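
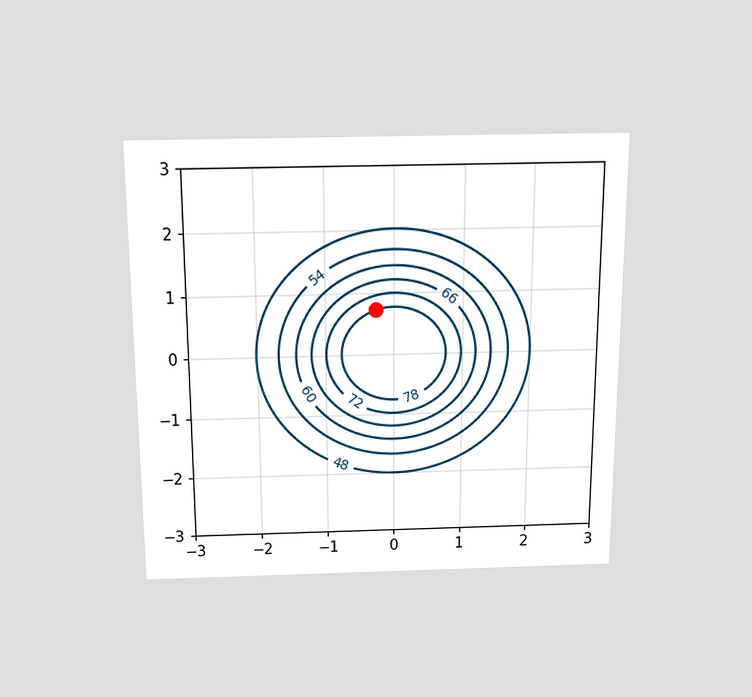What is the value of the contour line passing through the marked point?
The chart is viewed slightly from above. The marked point sits on the contour labelled 78.

78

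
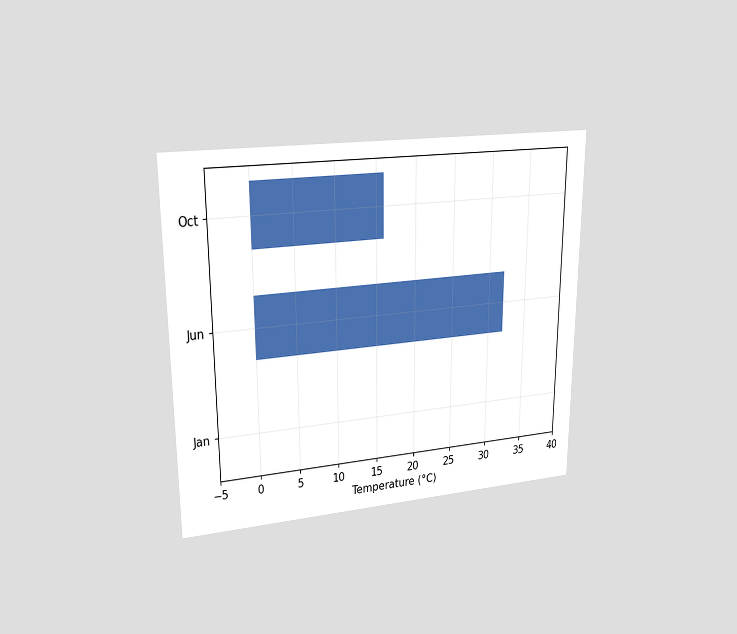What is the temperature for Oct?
The chart is viewed at a slight angle. Reading along the chart's x-axis, the Oct bar reaches 16°C.

16°C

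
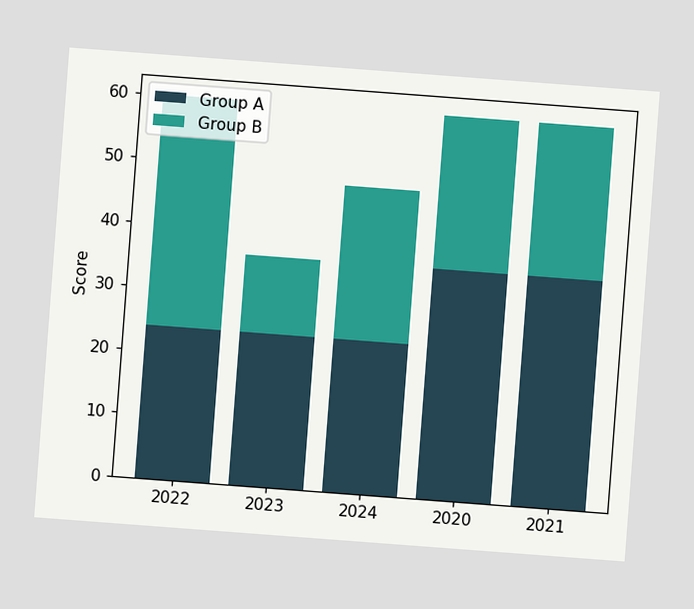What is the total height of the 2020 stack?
60

The chart is tilted about 4° clockwise. The 2020 stack's top reaches 60 on the y-axis.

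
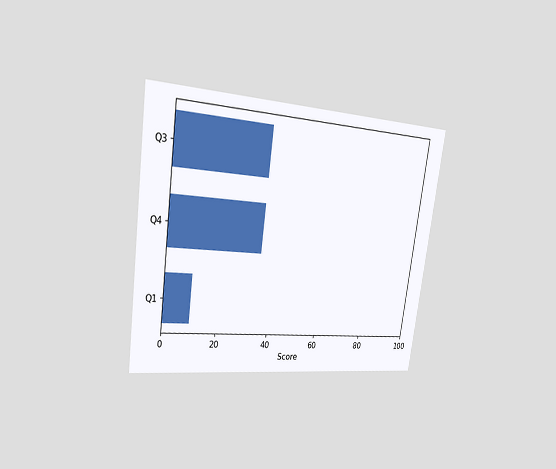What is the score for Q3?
The chart is tilted about 8° clockwise and viewed slightly from the left. Reading along the chart's x-axis, the Q3 bar reaches 35.

35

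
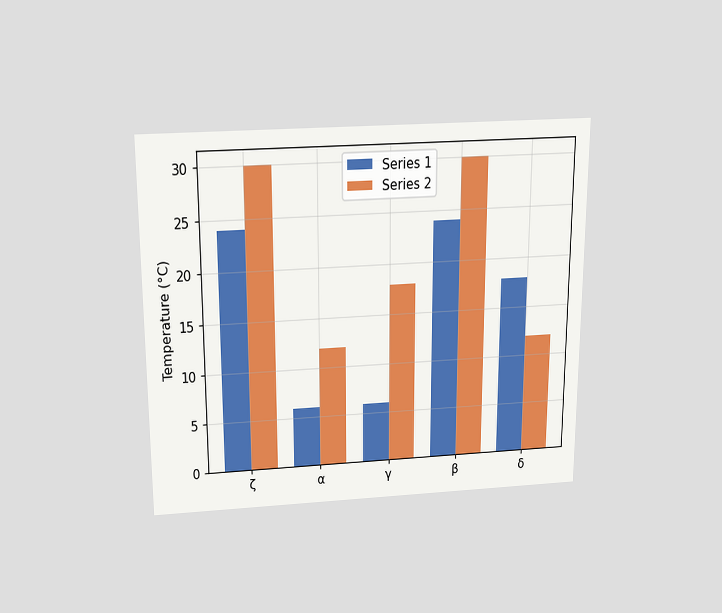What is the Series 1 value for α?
The chart is viewed slightly from above. The Series 1 bar at α reaches 6°C on the y-axis.

6°C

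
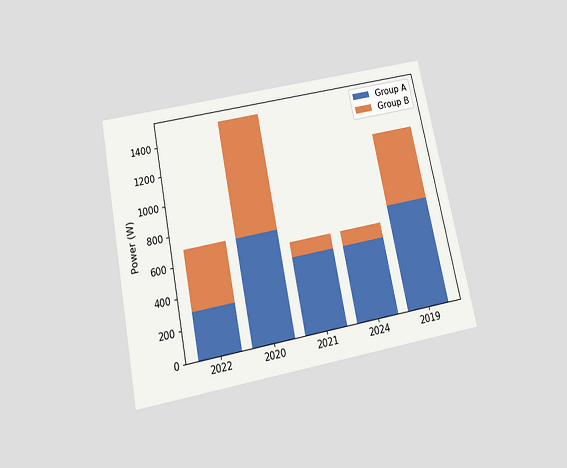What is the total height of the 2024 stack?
The chart is tilted about 11° counter-clockwise and viewed slightly from below. The 2024 stack's top reaches 600W on the y-axis.

600W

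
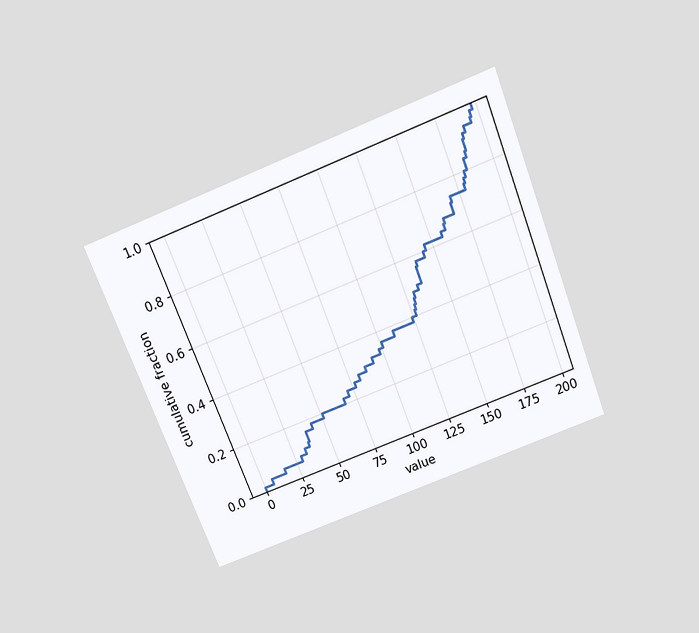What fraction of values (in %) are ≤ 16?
6%

The chart is tilted about 21° counter-clockwise and viewed slightly from above. At x=16 the ECDF step is at 6%.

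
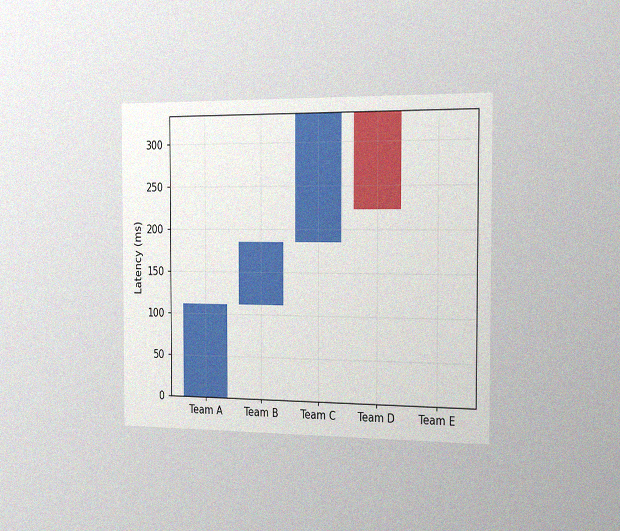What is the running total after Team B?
185ms

The chart is viewed slightly from the right, with some photo noise. After Team B the running total reaches 185ms.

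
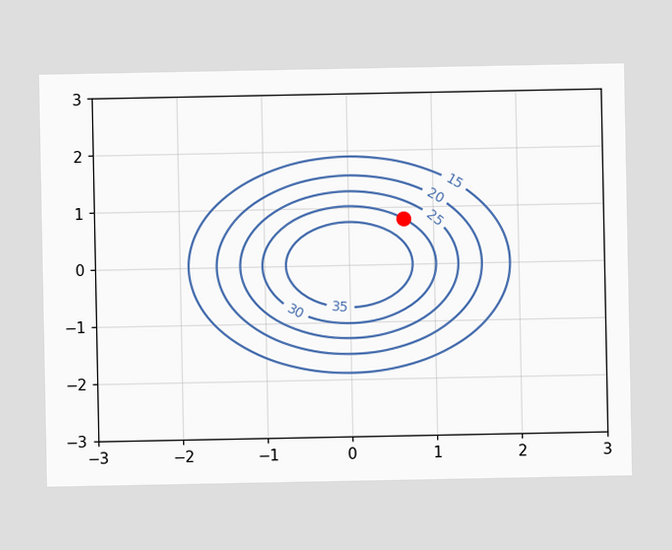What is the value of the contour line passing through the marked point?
30

The marked point sits on the contour labelled 30.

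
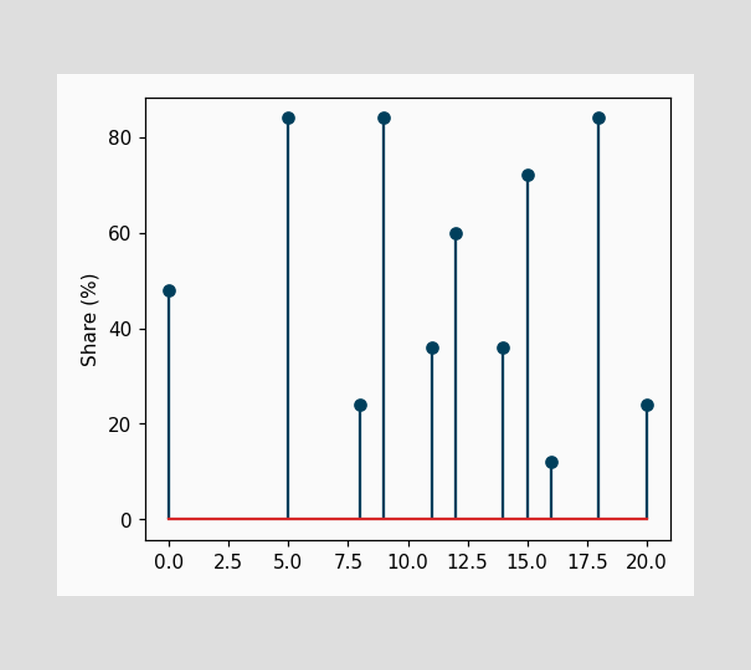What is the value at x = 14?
The stem at x=14 reaches 36%.

36%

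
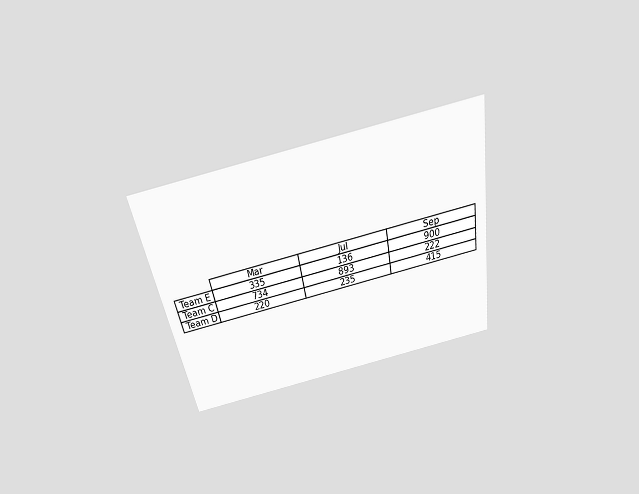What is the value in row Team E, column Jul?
136

The chart is tilted about 10° counter-clockwise and viewed slightly from above. The (Team E, Jul) cell reads 136.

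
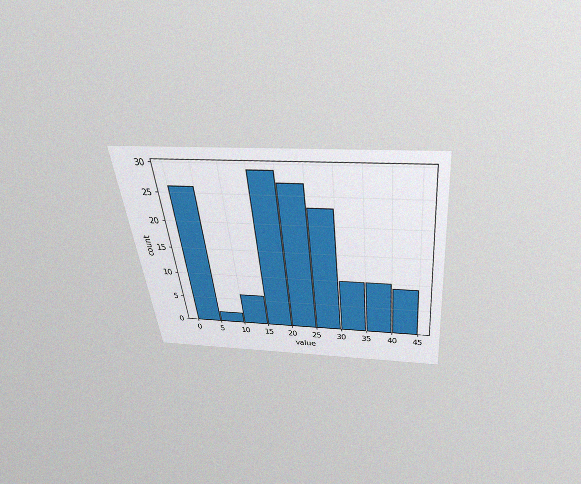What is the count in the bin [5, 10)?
The chart is tilted about 6° counter-clockwise and viewed slightly from above, with some photo noise. The [5, 10) bin has height 2.

2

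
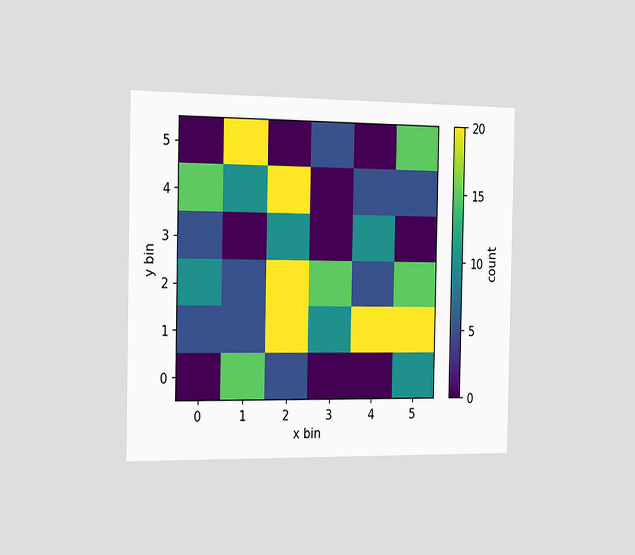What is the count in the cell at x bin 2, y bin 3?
The chart is viewed slightly from the left. Matching the cell (2, 3) against the colorbar gives 10.

10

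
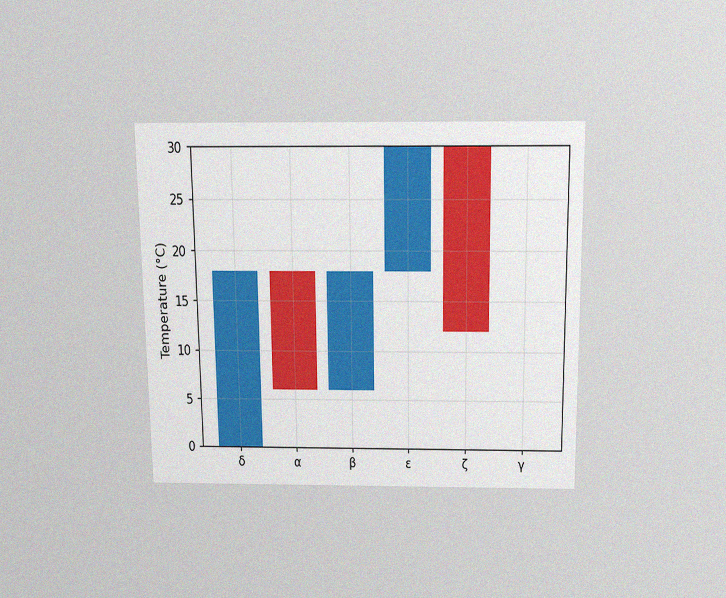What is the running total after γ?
The chart is viewed slightly from above, with some photo noise. After γ the running total reaches 12°C.

12°C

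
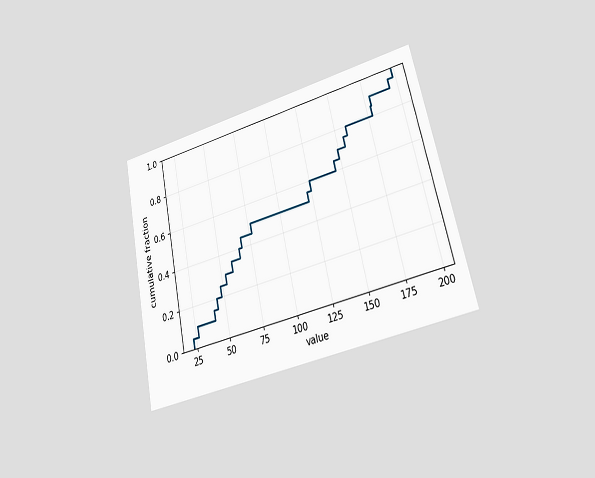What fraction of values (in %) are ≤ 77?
50%

The chart is tilted about 12° counter-clockwise and viewed at a slight angle. At x=77 the ECDF step is at 50%.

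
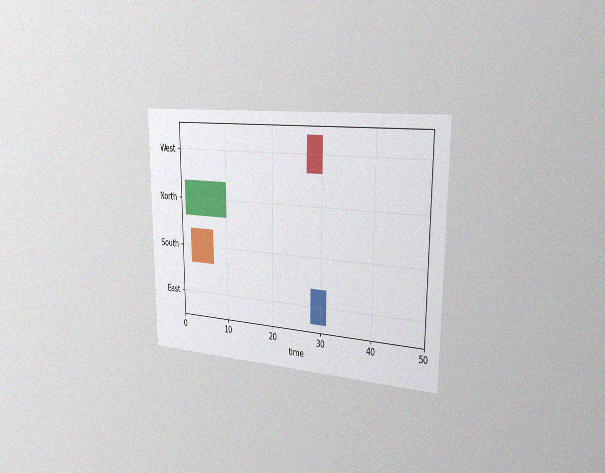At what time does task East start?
28

The chart is viewed slightly from the right, with some photo noise. The East bar begins at t=28.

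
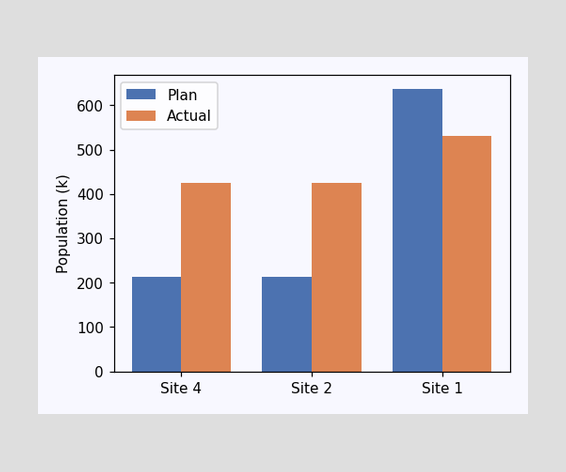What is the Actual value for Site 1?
The Actual bar at Site 1 reaches 530k on the y-axis.

530k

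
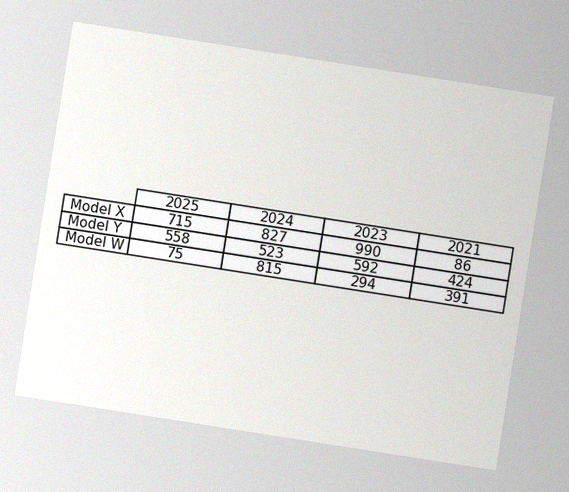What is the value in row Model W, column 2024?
815

The chart is tilted about 9° clockwise, with some photo noise. The (Model W, 2024) cell reads 815.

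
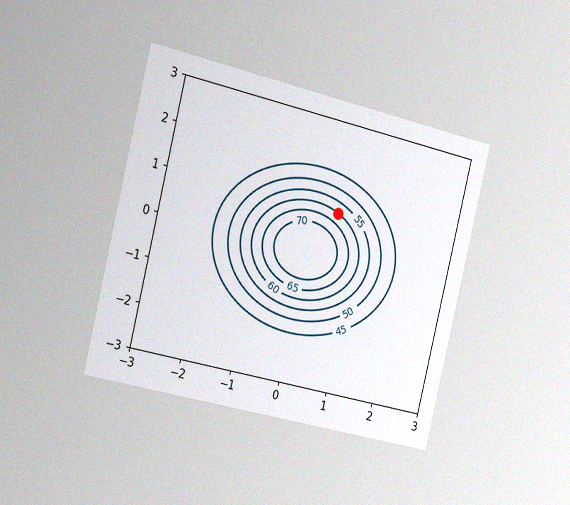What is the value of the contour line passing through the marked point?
60

The chart is tilted about 13° clockwise and viewed slightly from the left, with some photo noise. The marked point sits on the contour labelled 60.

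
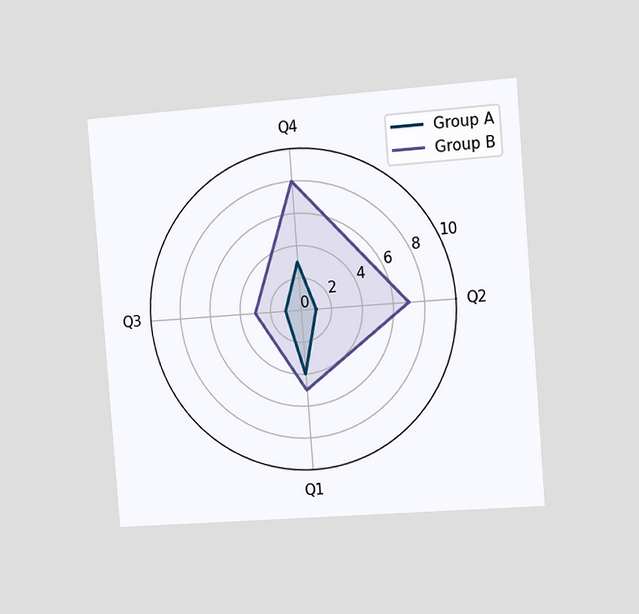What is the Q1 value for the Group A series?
4

The chart is tilted about 4° counter-clockwise and viewed slightly from the right. On the Q1 axis, Group A reaches 4.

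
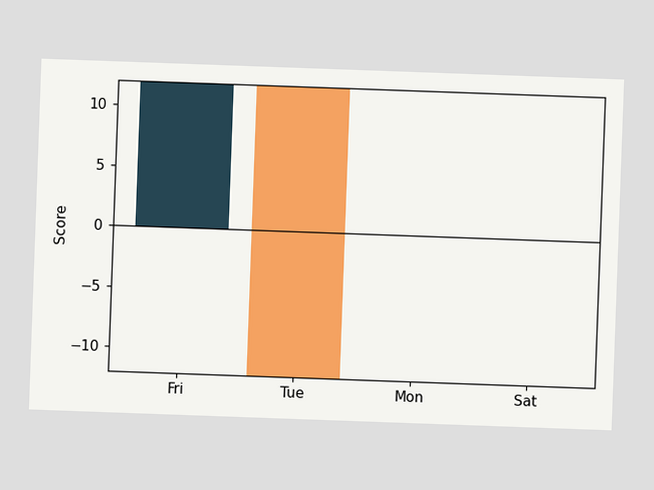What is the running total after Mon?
The chart is tilted about 2° clockwise. After Mon the running total reaches -12.

-12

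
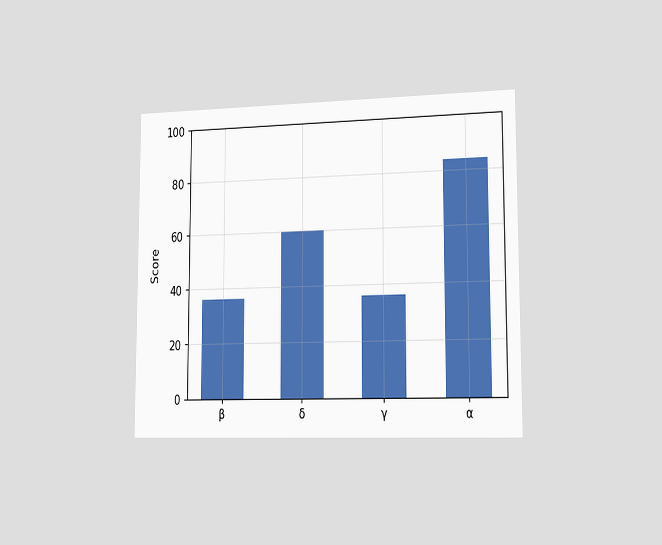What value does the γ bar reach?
36

The chart is viewed slightly from the right. Reading along the chart's y-axis, the γ bar reaches 36.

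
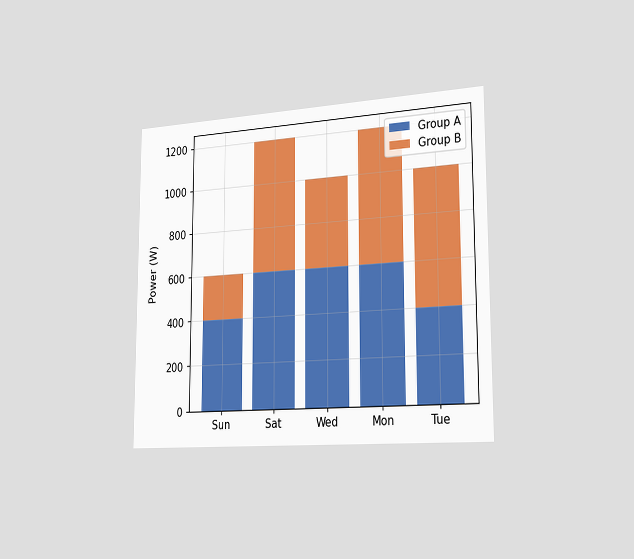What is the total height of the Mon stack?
The chart is viewed slightly from the right. The Mon stack's top reaches 1200W on the y-axis.

1200W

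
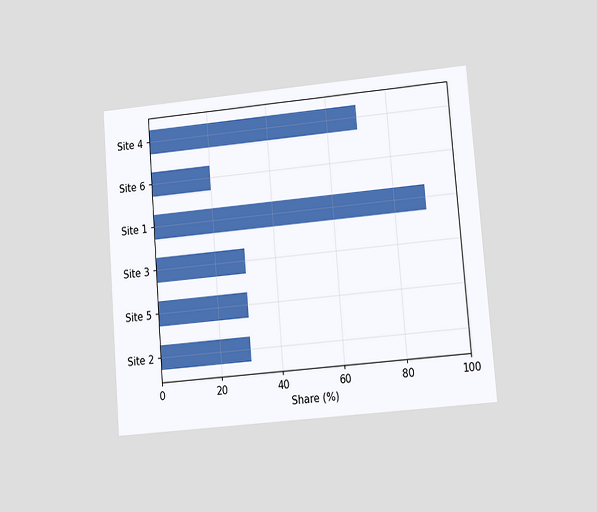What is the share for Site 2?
The chart is tilted about 5° counter-clockwise and viewed at a slight angle. Reading along the chart's x-axis, the Site 2 bar reaches 30%.

30%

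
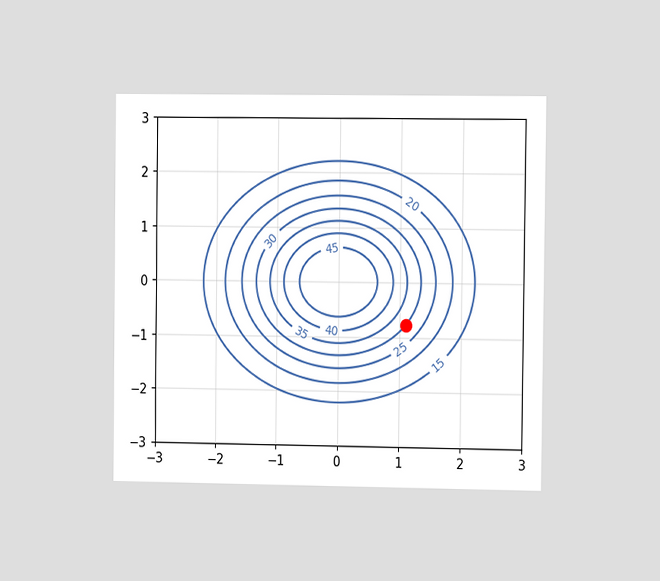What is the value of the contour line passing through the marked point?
30

The chart is viewed slightly from the right. The marked point sits on the contour labelled 30.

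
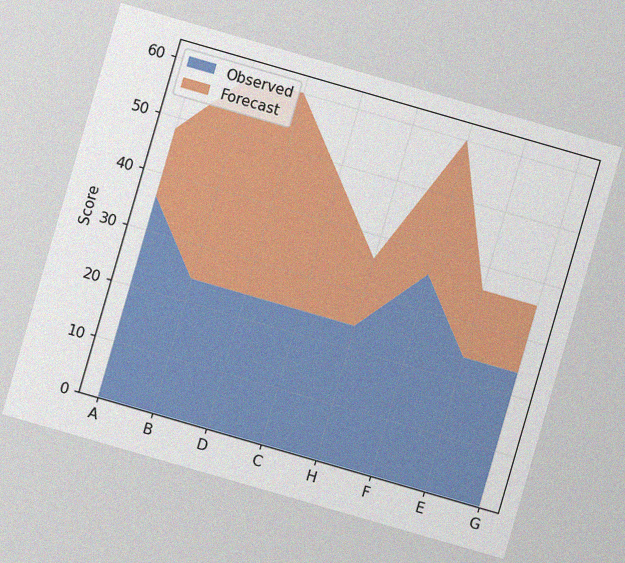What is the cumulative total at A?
48

The chart is tilted about 16° clockwise, with some photo noise. The stacked total at A reaches 48.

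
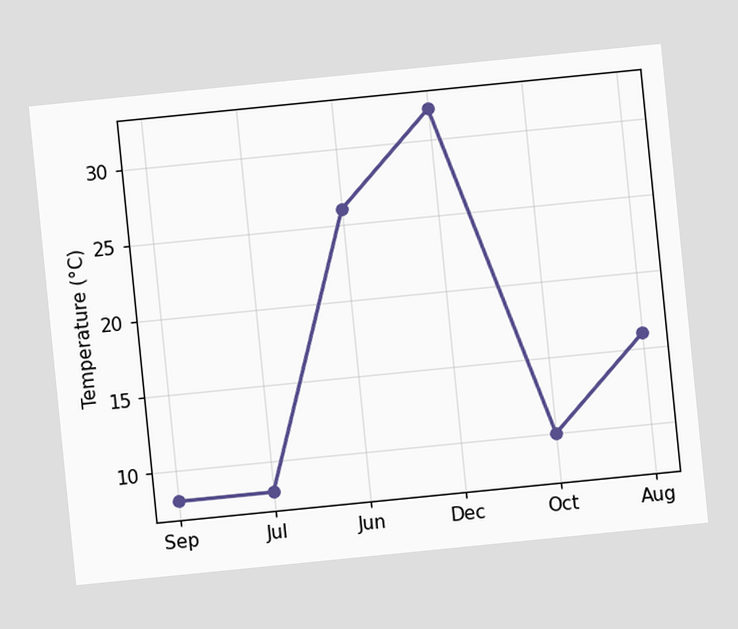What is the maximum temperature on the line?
The chart is tilted about 6° counter-clockwise. The highest point is at Dec, and reading across to the y-axis gives 32°C.

32°C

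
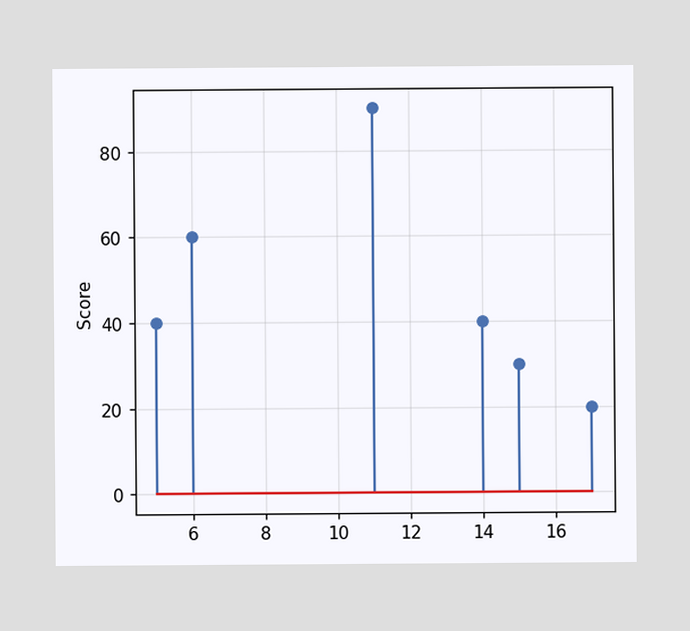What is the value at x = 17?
20

The stem at x=17 reaches 20.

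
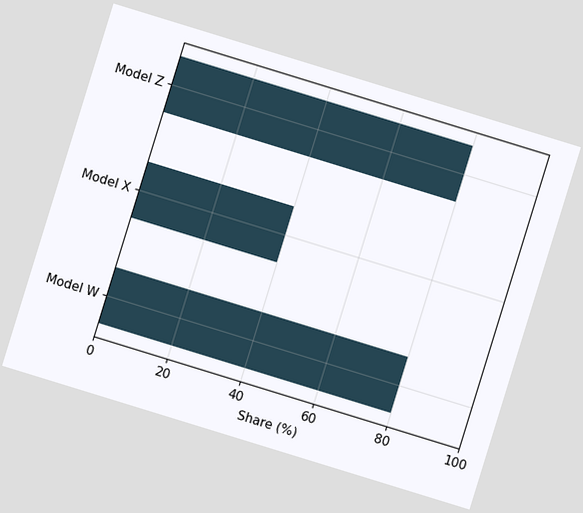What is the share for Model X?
The chart is tilted about 17° clockwise. Reading along the chart's x-axis, the Model X bar reaches 40%.

40%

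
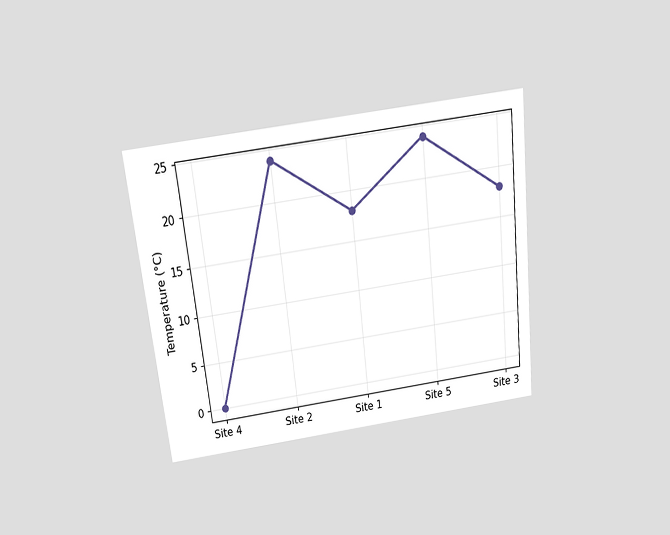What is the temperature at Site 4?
0°C

The chart is tilted about 6° counter-clockwise and viewed slightly from above. At Site 4, the line is at 0°C.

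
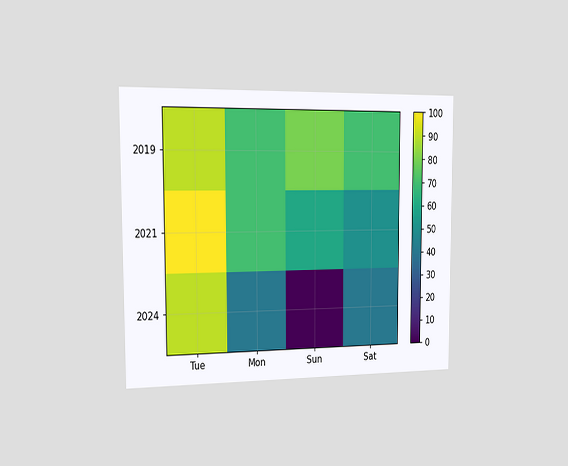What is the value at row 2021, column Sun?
The chart is viewed slightly from the left. Matching cell (2021, Sun) against the colorbar gives 60.

60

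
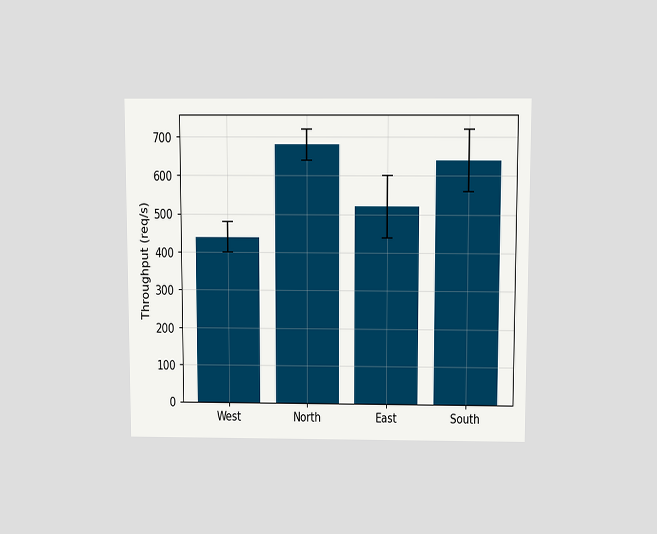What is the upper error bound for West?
480req/s

The chart is viewed slightly from above. The West bar's upper whisker reaches 480req/s.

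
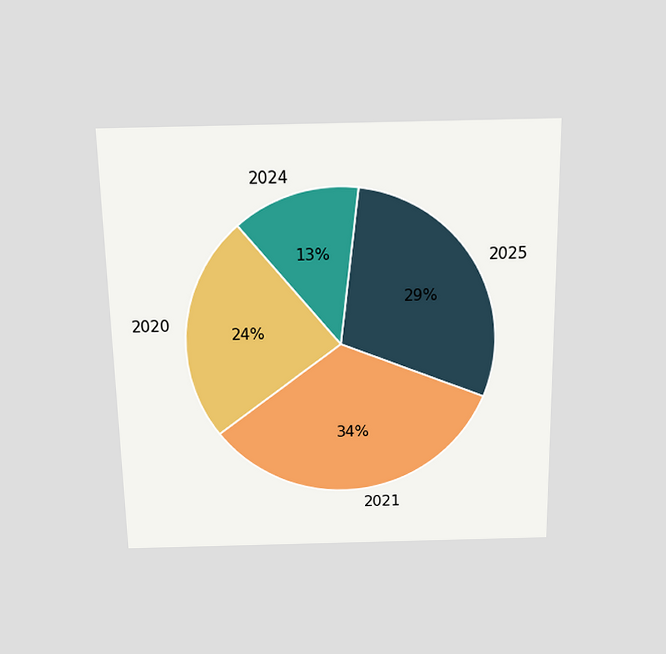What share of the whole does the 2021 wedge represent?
34%

The chart is viewed slightly from above. The 2021 slice takes up 34% of the pie.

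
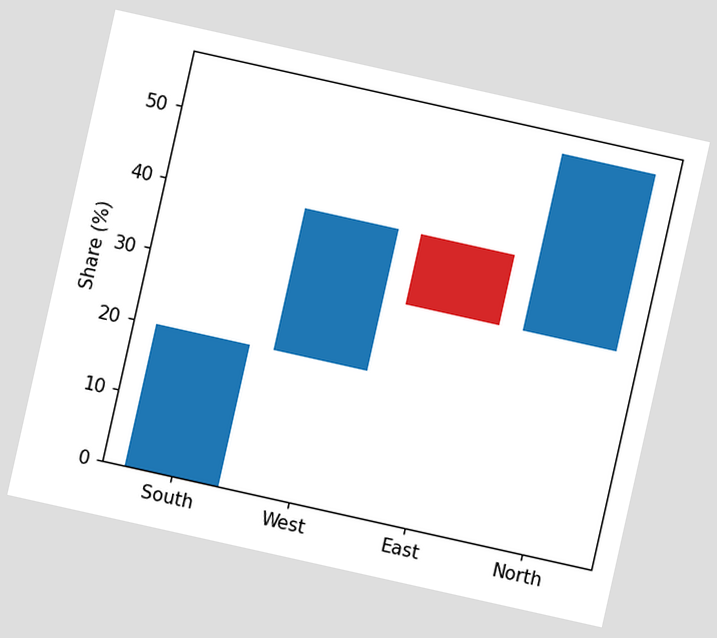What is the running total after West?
40%

The chart is tilted about 13° clockwise. After West the running total reaches 40%.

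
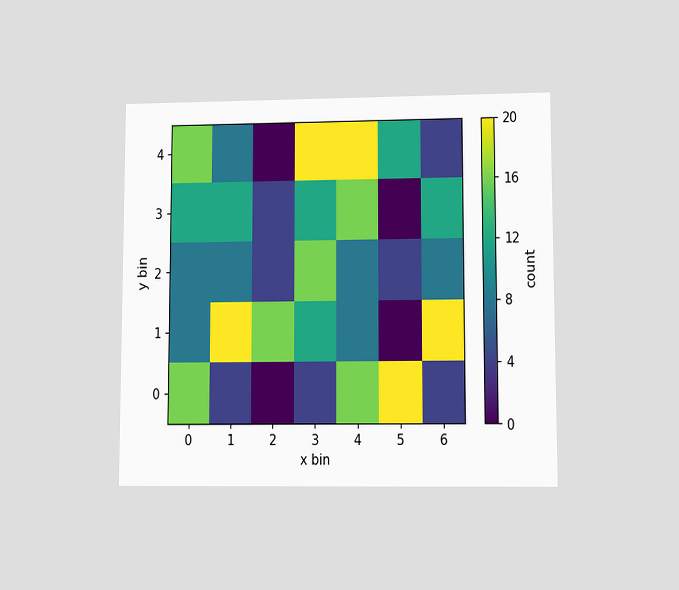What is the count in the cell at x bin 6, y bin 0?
4

The chart is viewed at a slight angle. Matching the cell (6, 0) against the colorbar gives 4.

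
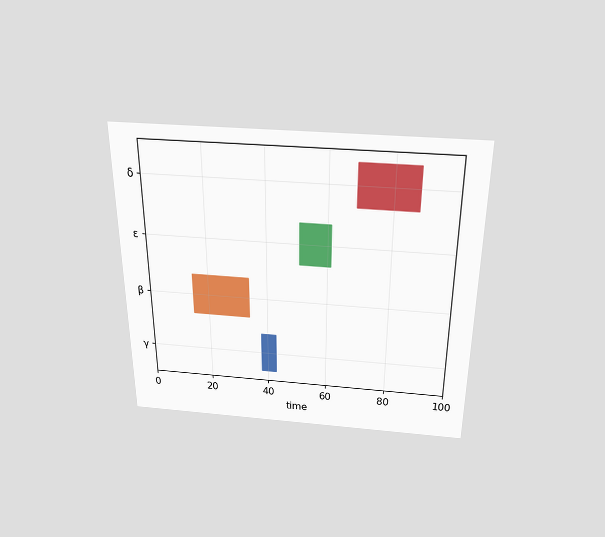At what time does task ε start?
51

The chart is viewed slightly from above. The ε bar begins at t=51.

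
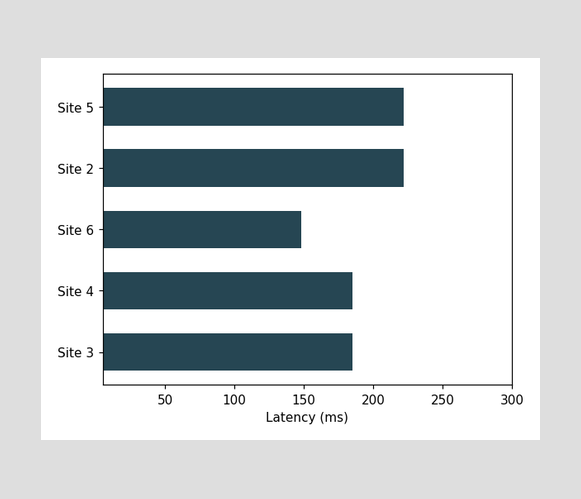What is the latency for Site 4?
185ms

Reading along the chart's x-axis, the Site 4 bar reaches 185ms.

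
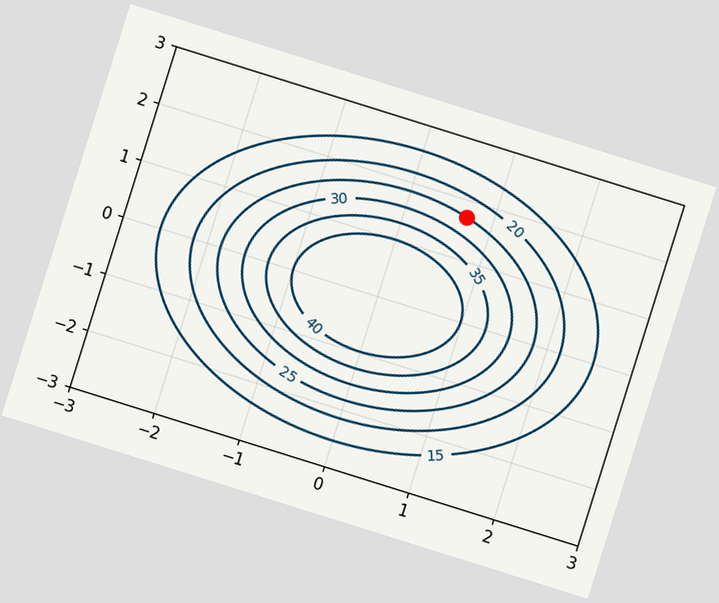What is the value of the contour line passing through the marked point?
The chart is tilted about 17° clockwise. The marked point sits on the contour labelled 25.

25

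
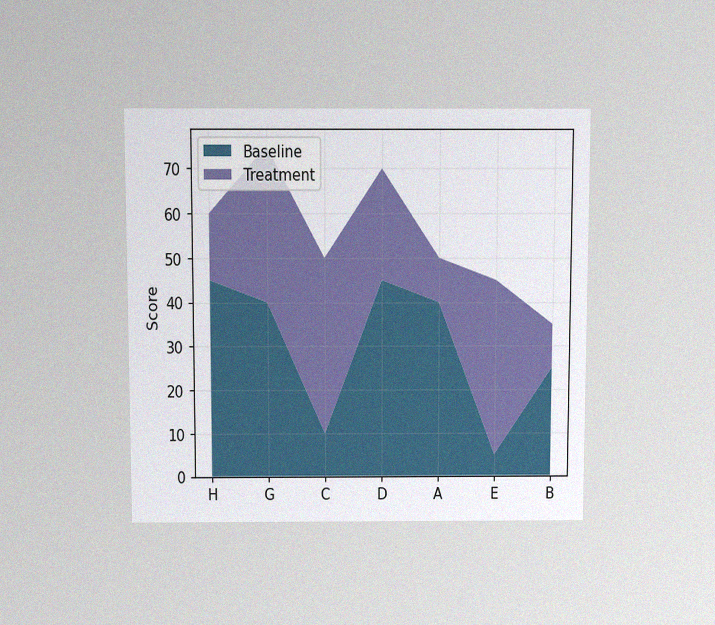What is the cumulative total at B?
35

The chart is viewed slightly from above, with some photo noise. The stacked total at B reaches 35.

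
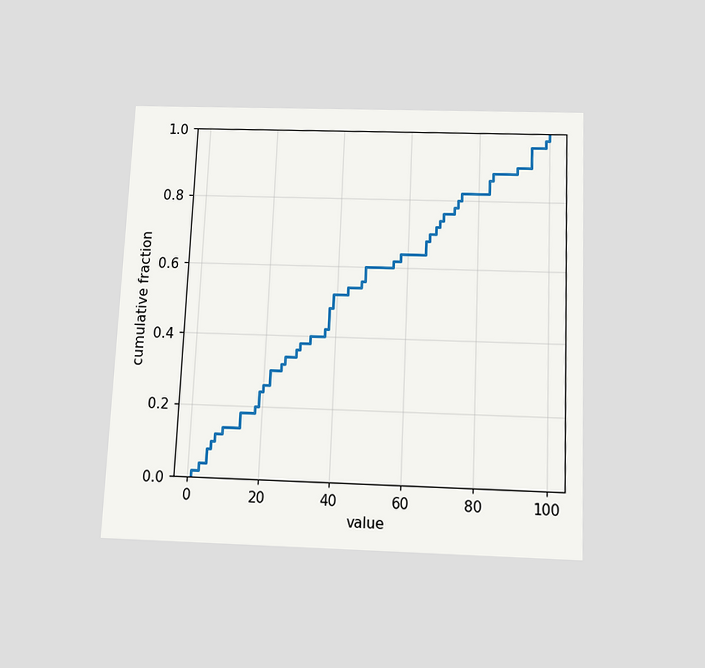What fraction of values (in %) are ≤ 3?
4%

The chart is tilted about 3° clockwise and viewed slightly from below. At x=3 the ECDF step is at 4%.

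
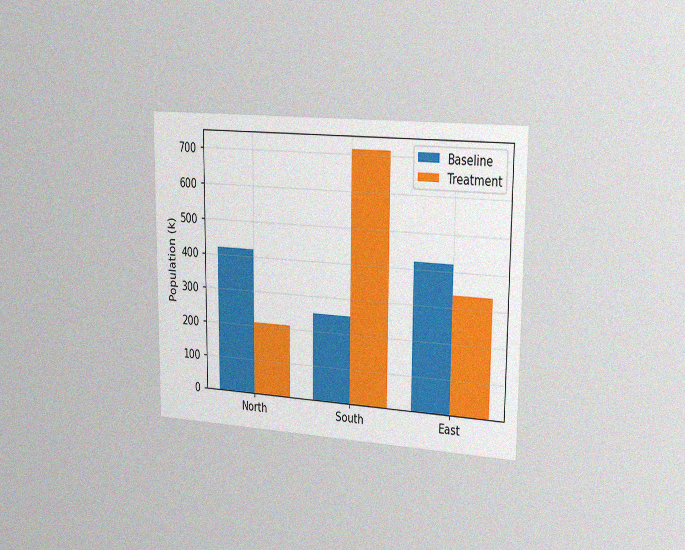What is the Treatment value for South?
The chart is viewed slightly from the right, with some photo noise. The Treatment bar at South reaches 714k on the y-axis.

714k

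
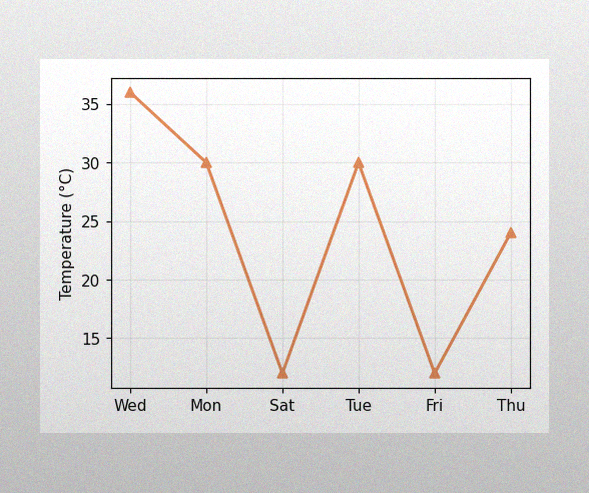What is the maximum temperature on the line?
The image has some photo noise and uneven lighting. The highest point is at Wed, and reading across to the y-axis gives 36°C.

36°C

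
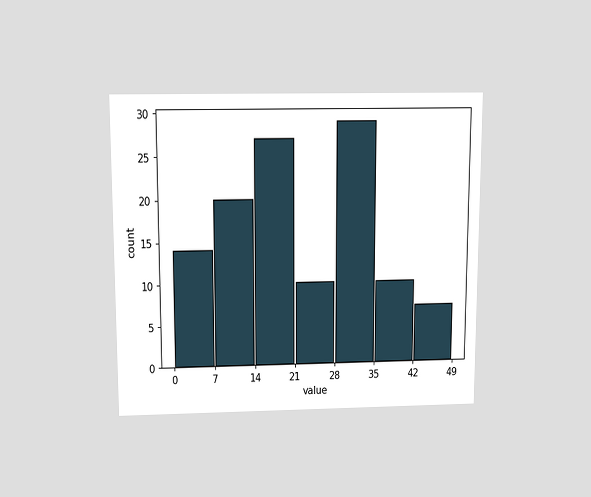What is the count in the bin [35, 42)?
10

The chart is viewed slightly from above. The [35, 42) bin has height 10.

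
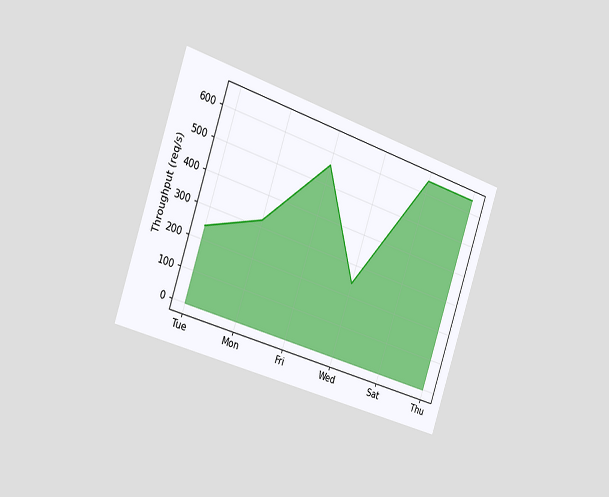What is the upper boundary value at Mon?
The chart is tilted about 19° clockwise and viewed slightly from the left. At Mon the upper boundary is at 320req/s.

320req/s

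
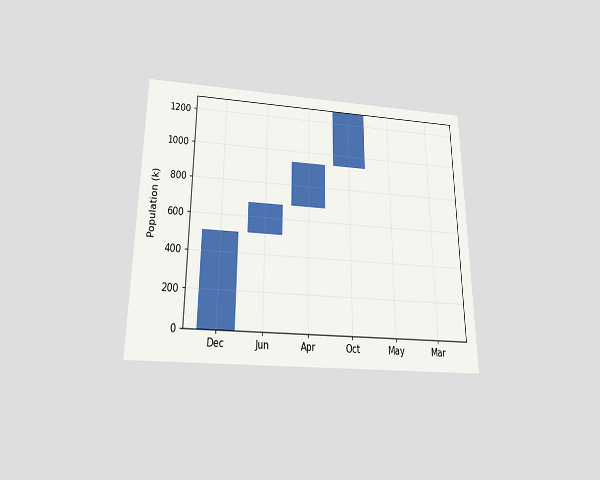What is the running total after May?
1275k

The chart is viewed slightly from below. After May the running total reaches 1275k.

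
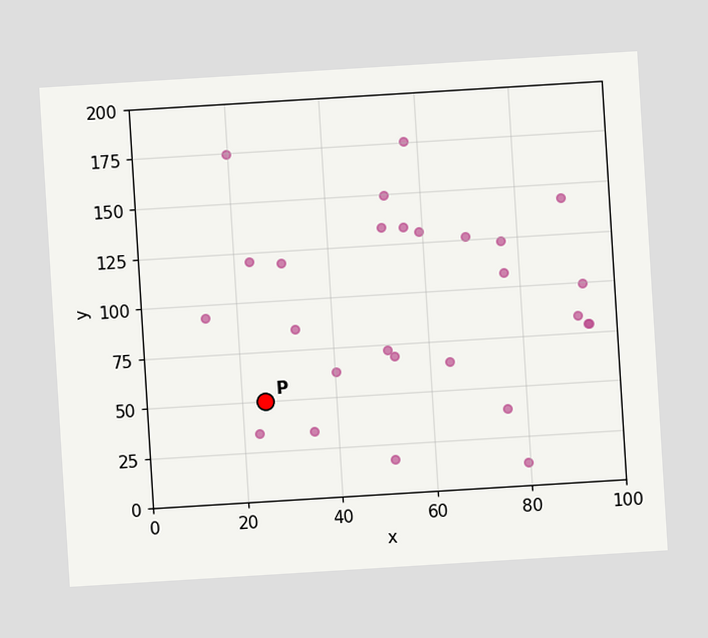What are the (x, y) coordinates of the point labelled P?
(25, 50)

The chart is tilted about 4° counter-clockwise. Following the gridlines from P to each axis, P sits at (25, 50).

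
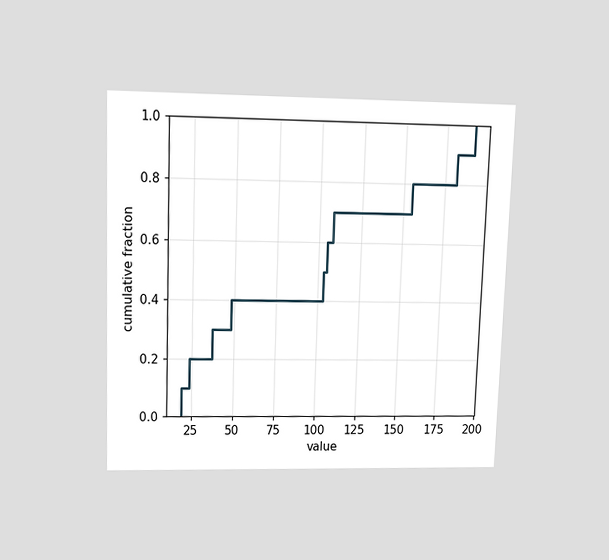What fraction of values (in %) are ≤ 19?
10%

The chart is viewed slightly from above. At x=19 the ECDF step is at 10%.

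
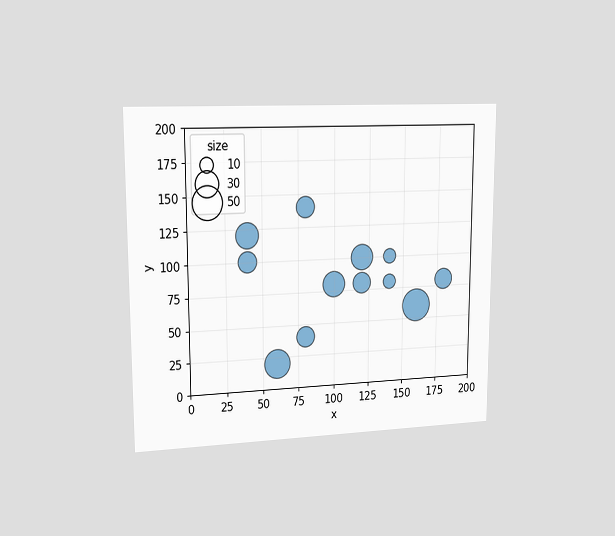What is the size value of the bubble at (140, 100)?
The chart is viewed slightly from the left. Matching the bubble at (140, 100) against the size legend gives 10.

10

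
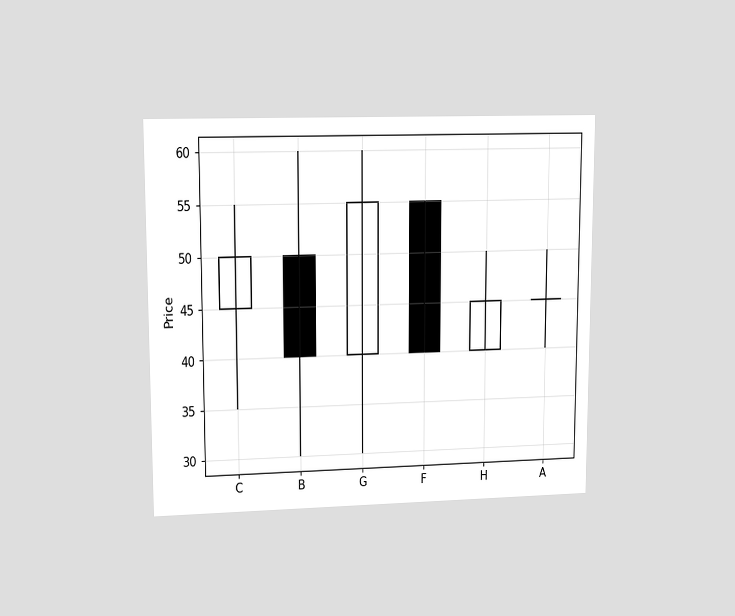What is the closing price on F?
The chart is viewed at a slight angle. The F candle closes at 40.

40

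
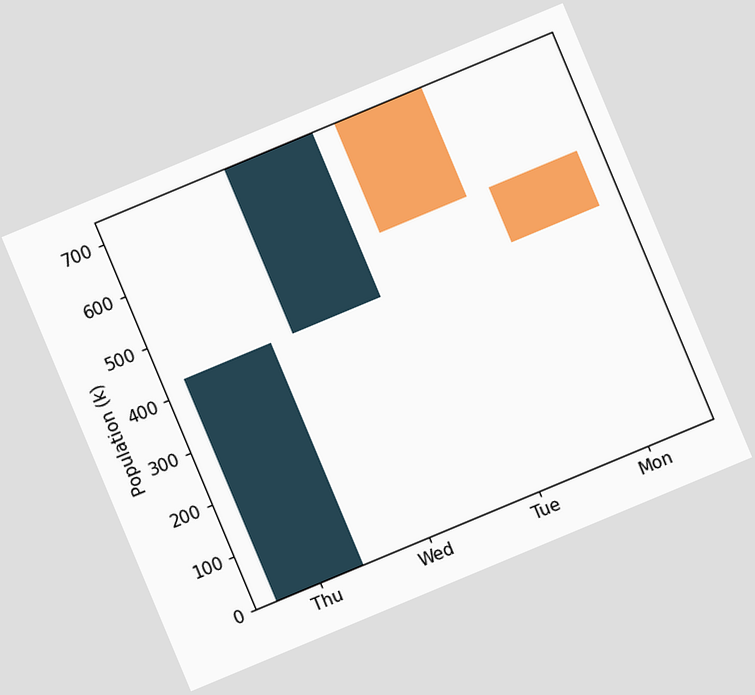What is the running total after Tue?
530k

The chart is tilted about 23° counter-clockwise. After Tue the running total reaches 530k.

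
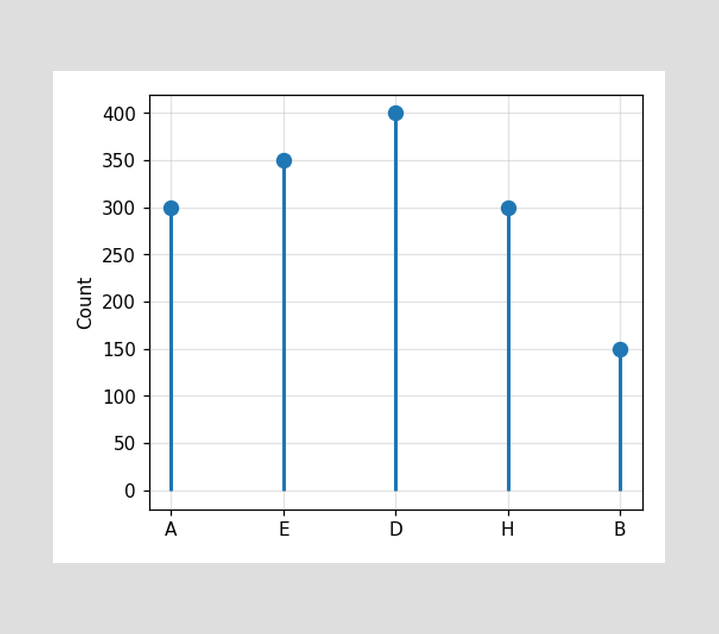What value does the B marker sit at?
The B marker sits at 150.

150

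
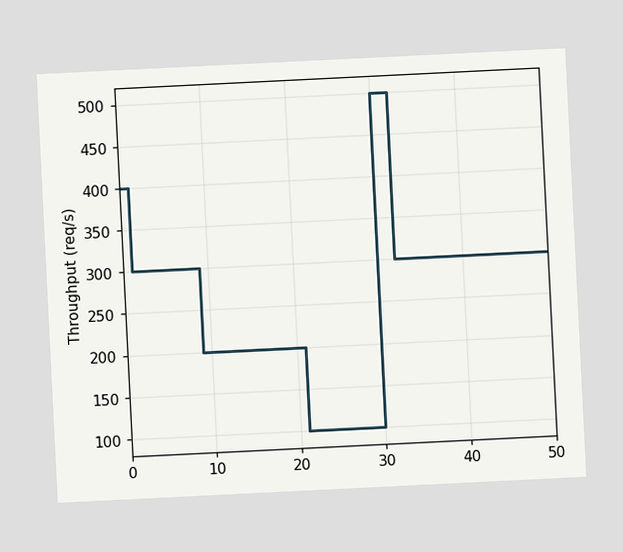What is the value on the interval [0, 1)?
The chart is tilted about 3° counter-clockwise. On [0, 1) the step sits at 400req/s.

400req/s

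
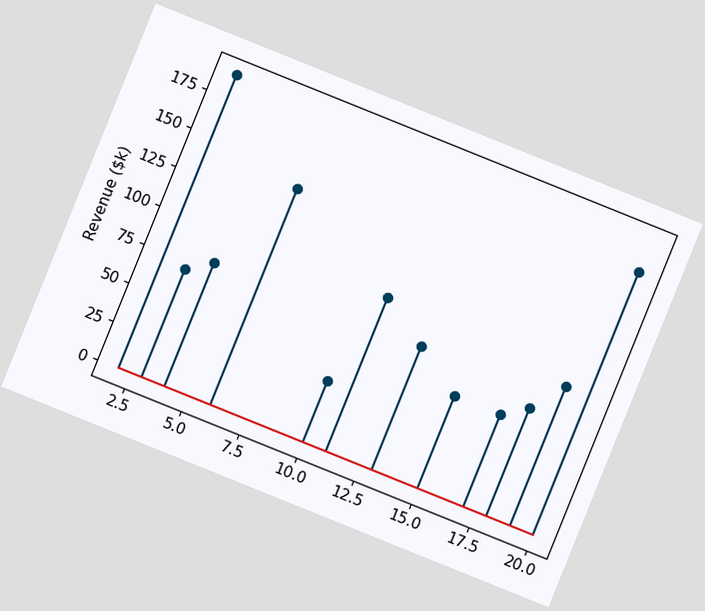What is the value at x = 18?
The chart is tilted about 22° clockwise. The stem at x=18 reaches $70k.

$70k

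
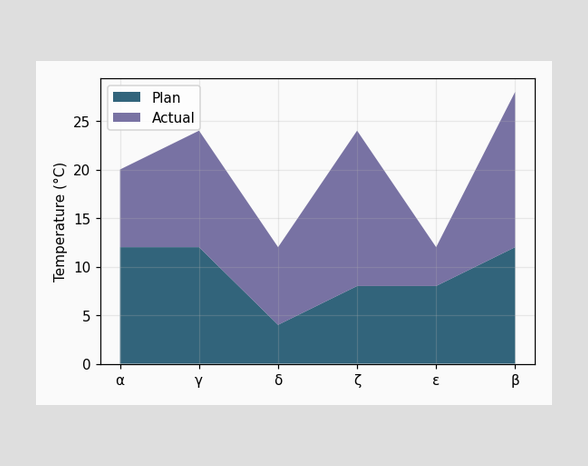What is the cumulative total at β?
The stacked total at β reaches 28°C.

28°C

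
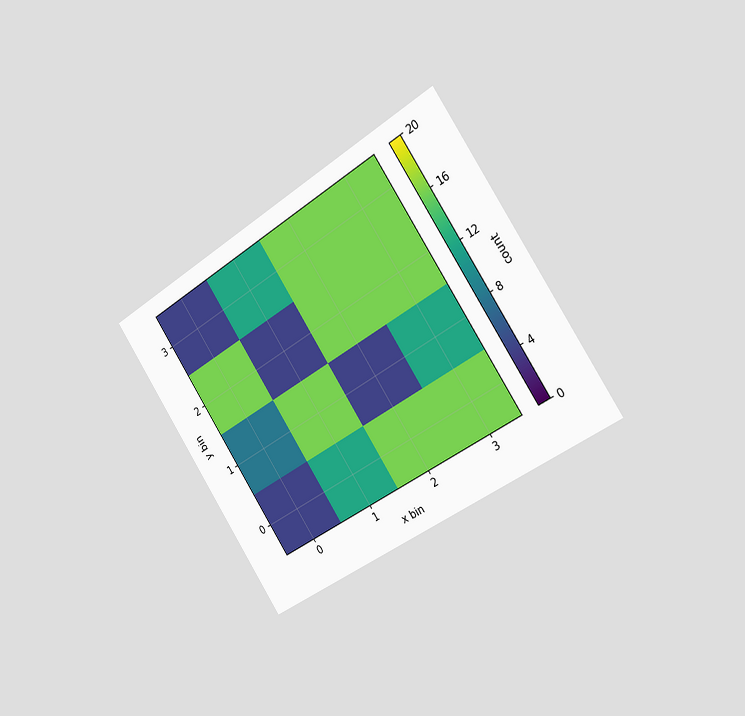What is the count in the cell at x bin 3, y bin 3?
The chart is tilted about 33° counter-clockwise and viewed slightly from the right. Matching the cell (3, 3) against the colorbar gives 16.

16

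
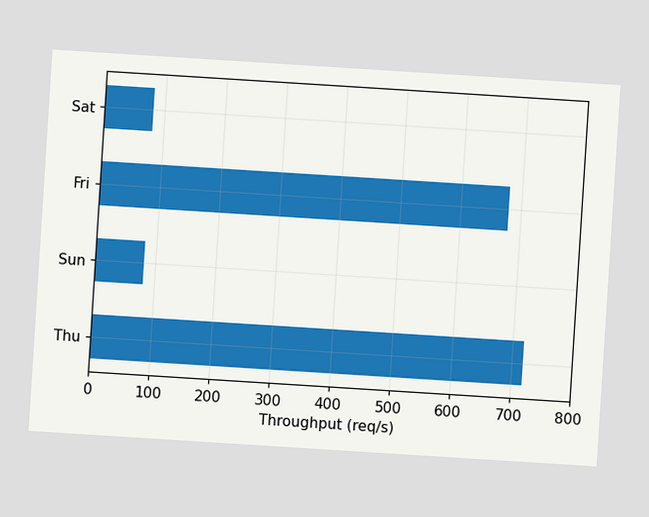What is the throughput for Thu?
The chart is tilted about 4° clockwise. Reading along the chart's x-axis, the Thu bar reaches 720req/s.

720req/s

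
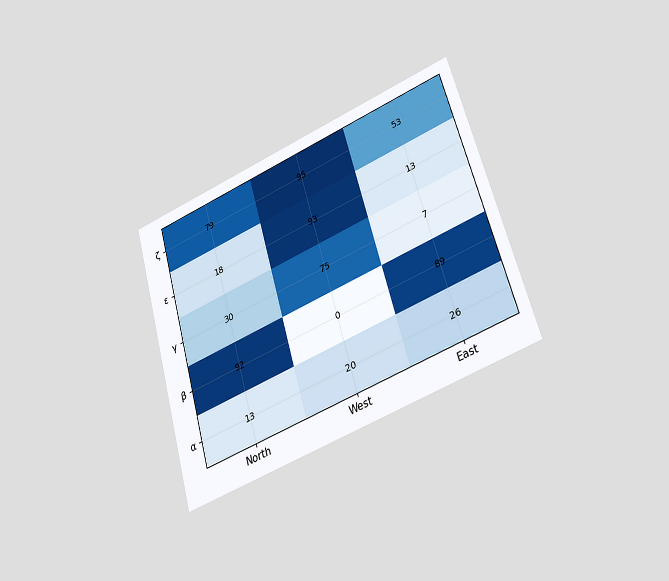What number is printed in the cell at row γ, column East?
The chart is tilted about 16° counter-clockwise and viewed at a slight angle. The (γ, East) cell reads 7.

7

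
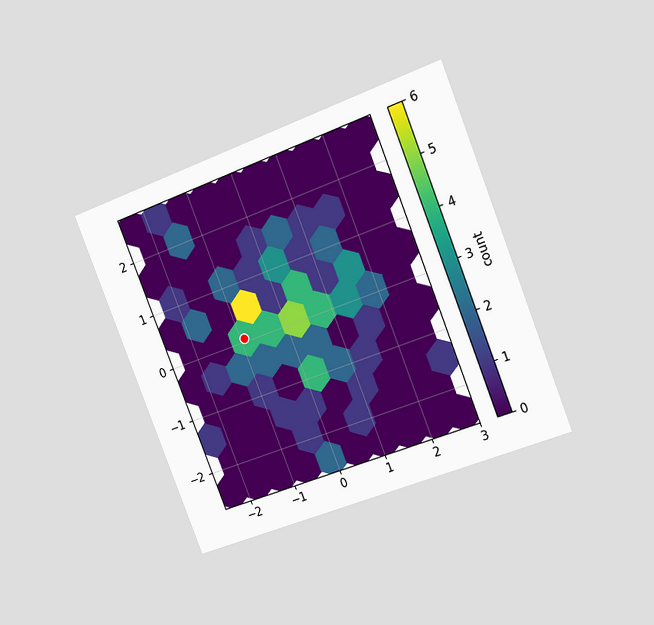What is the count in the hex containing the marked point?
The chart is tilted about 21° counter-clockwise and viewed slightly from the right. The marked hex reads 4 on the colorbar.

4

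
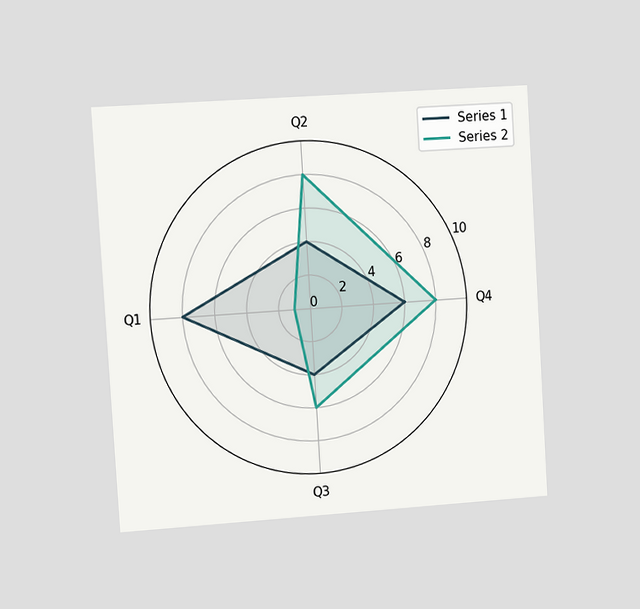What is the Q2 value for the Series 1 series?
The chart is tilted about 4° counter-clockwise and viewed at a slight angle. On the Q2 axis, Series 1 reaches 4.

4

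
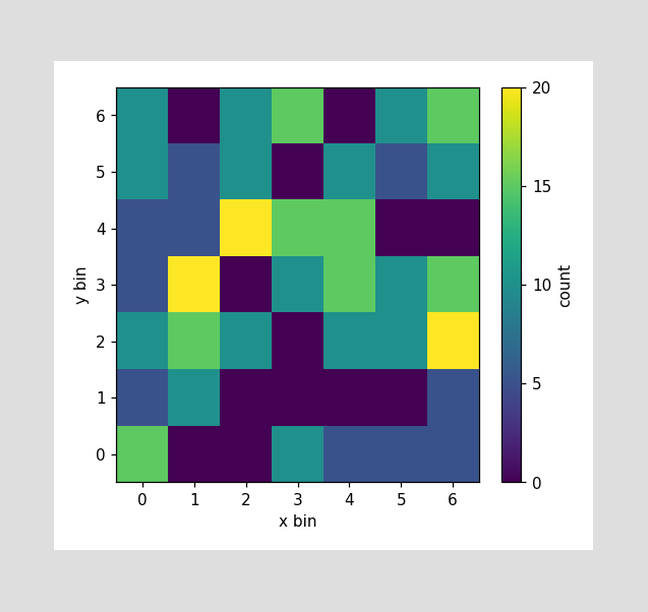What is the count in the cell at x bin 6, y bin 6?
Matching the cell (6, 6) against the colorbar gives 15.

15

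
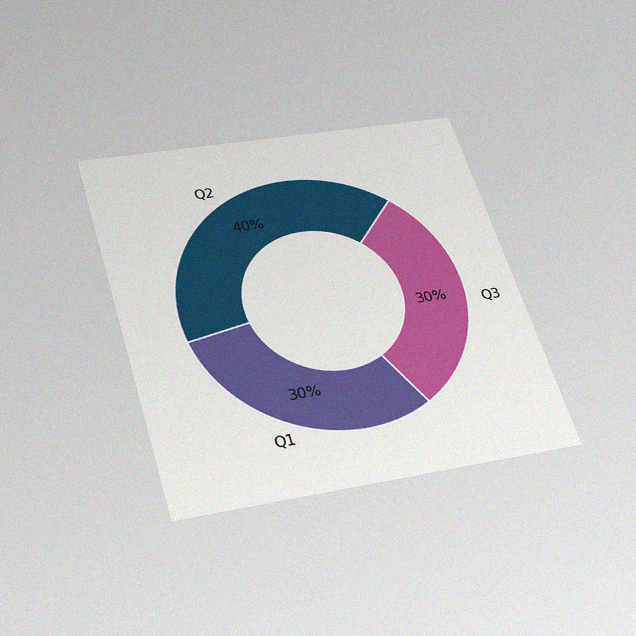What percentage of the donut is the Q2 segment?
The chart is tilted about 16° counter-clockwise and viewed slightly from below, with some photo noise. The Q2 segment takes up 40% of the ring.

40%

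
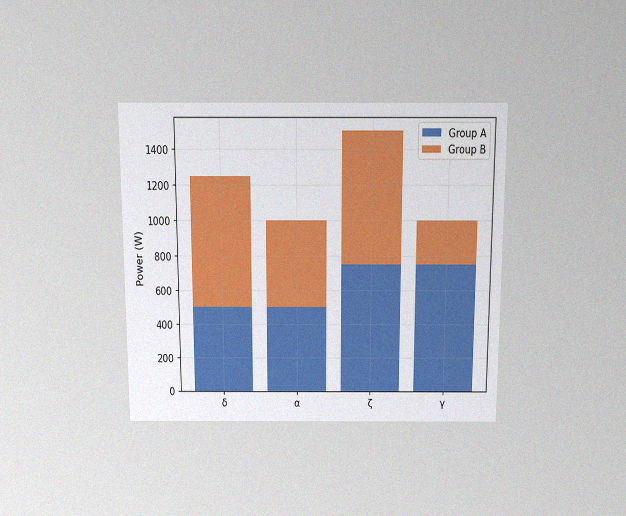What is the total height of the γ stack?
The chart is viewed slightly from above, with some photo noise. The γ stack's top reaches 1000W on the y-axis.

1000W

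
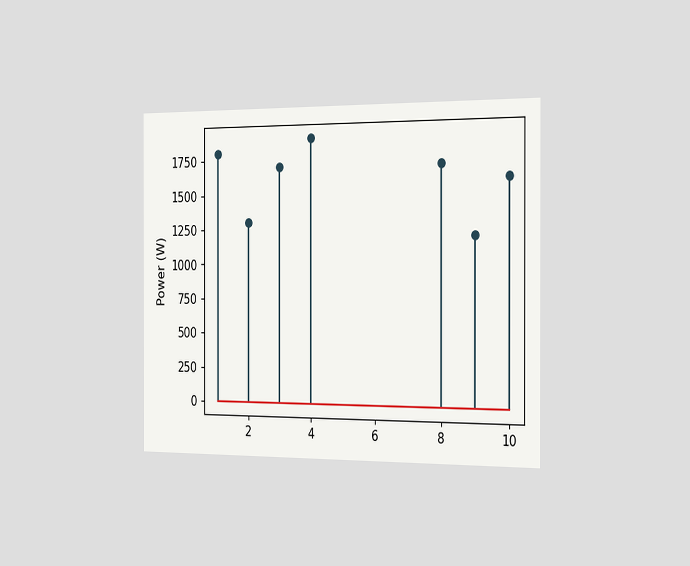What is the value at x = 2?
The chart is viewed slightly from the right. The stem at x=2 reaches 1300W.

1300W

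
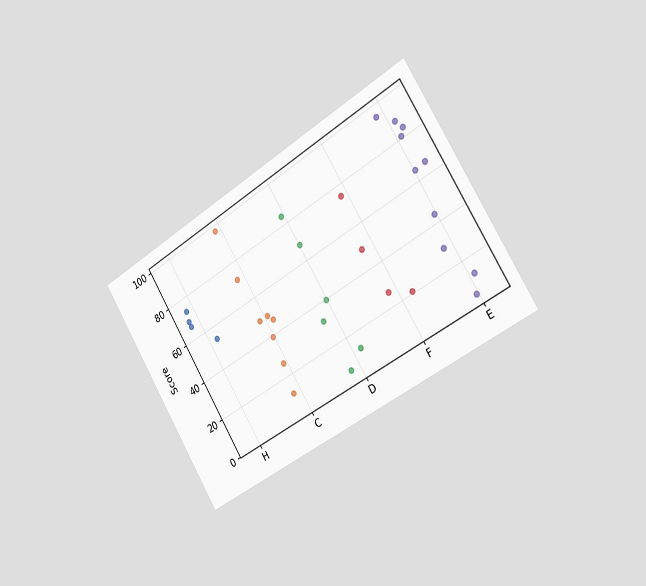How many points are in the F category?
The chart is tilted about 31° counter-clockwise and viewed slightly from the right. Counting the markers in the F column gives 4.

4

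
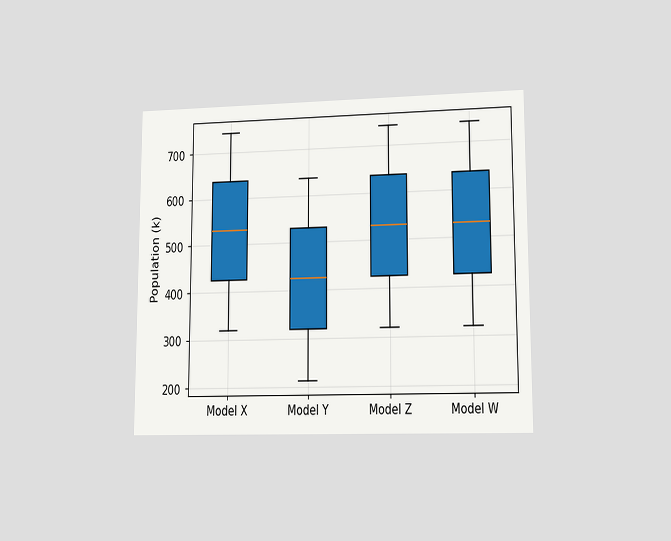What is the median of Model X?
The chart is viewed at a slight angle. The median line in the Model X box sits at 530k.

530k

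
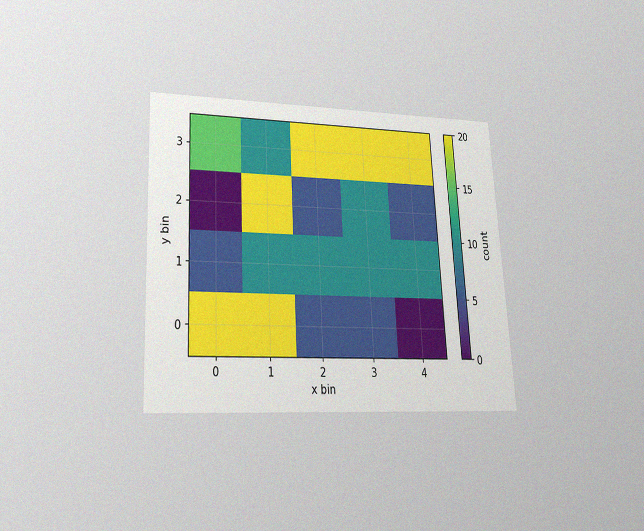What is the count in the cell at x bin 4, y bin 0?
The chart is tilted about 3° counter-clockwise and viewed slightly from below, with some photo noise. Matching the cell (4, 0) against the colorbar gives 0.

0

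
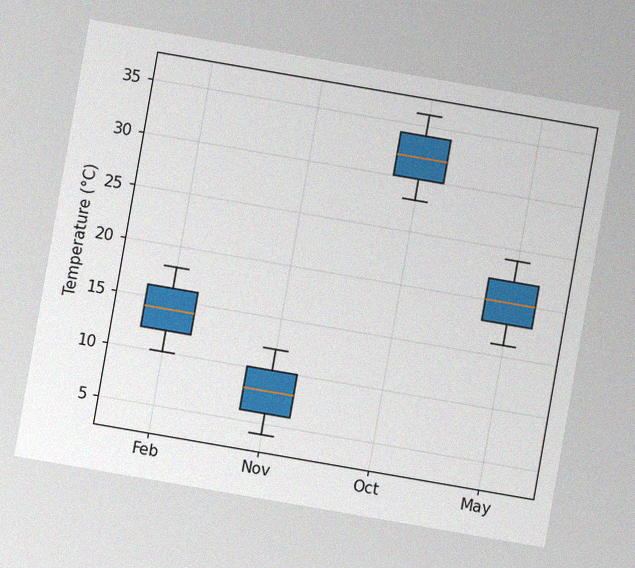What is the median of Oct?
32°C

The chart is tilted about 10° clockwise, with some photo noise. The median line in the Oct box sits at 32°C.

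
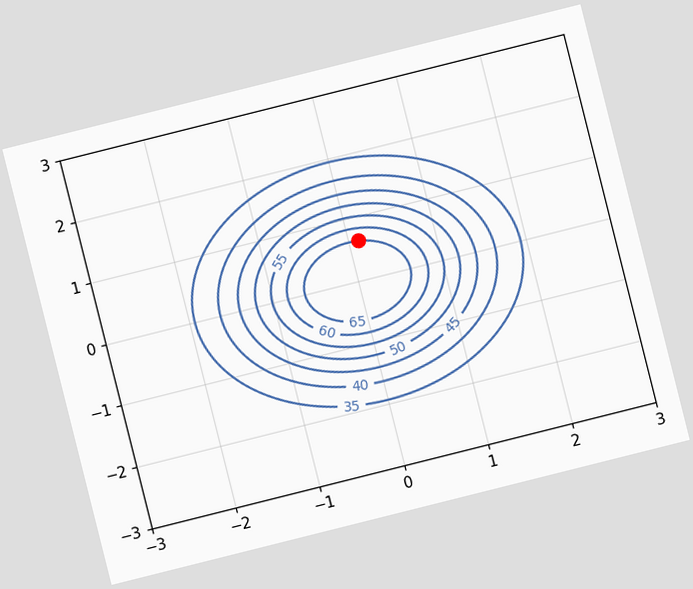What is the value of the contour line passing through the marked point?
The chart is tilted about 14° counter-clockwise. The marked point sits on the contour labelled 65.

65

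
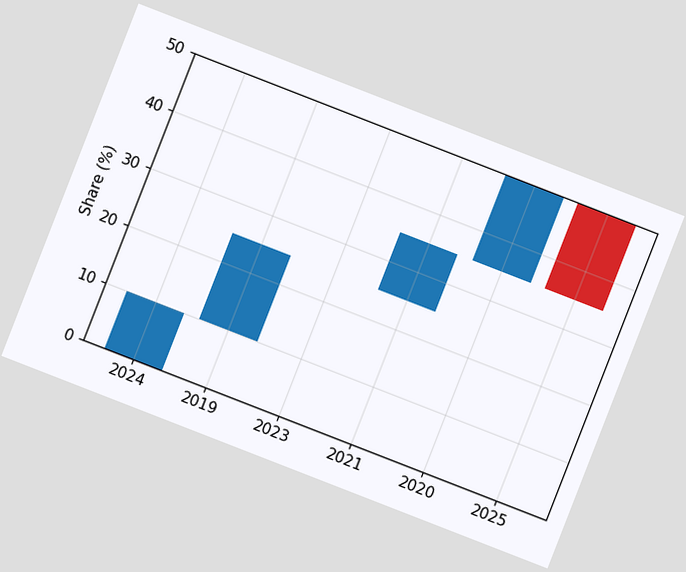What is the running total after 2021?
35%

The chart is tilted about 21° clockwise. After 2021 the running total reaches 35%.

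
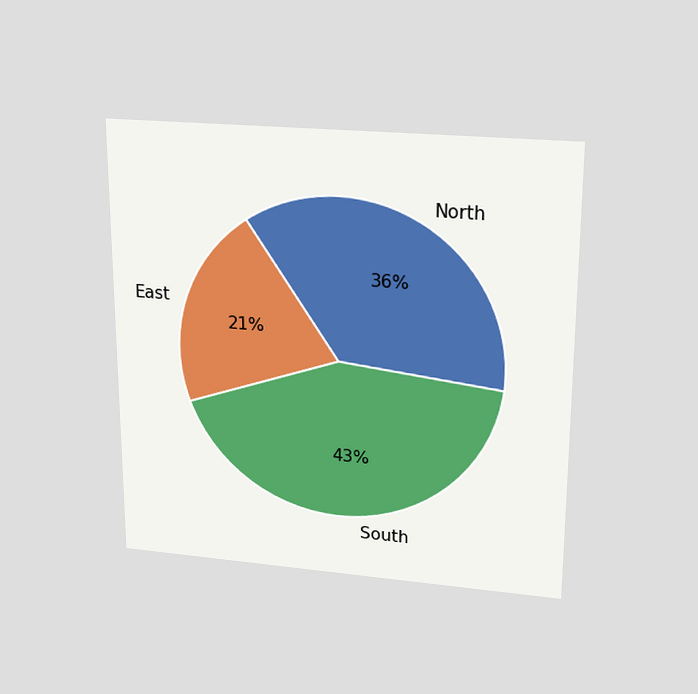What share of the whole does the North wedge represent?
36%

The chart is viewed slightly from above. The North slice takes up 36% of the pie.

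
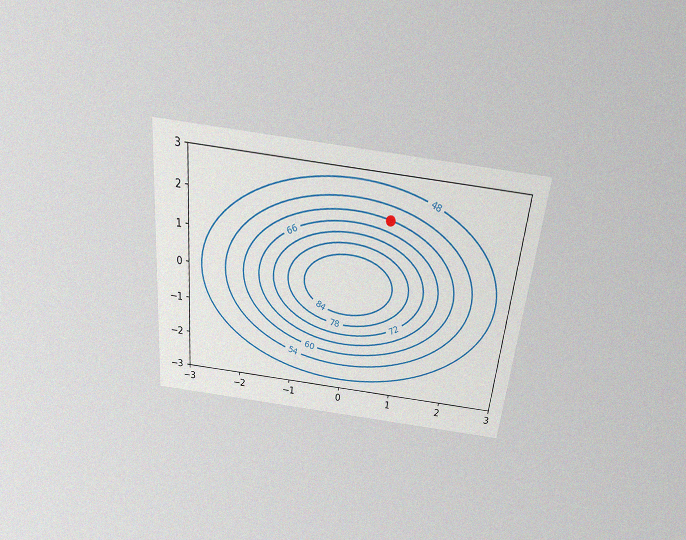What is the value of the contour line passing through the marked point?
The chart is tilted about 6° clockwise and viewed slightly from above, with some photo noise. The marked point sits on the contour labelled 60.

60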